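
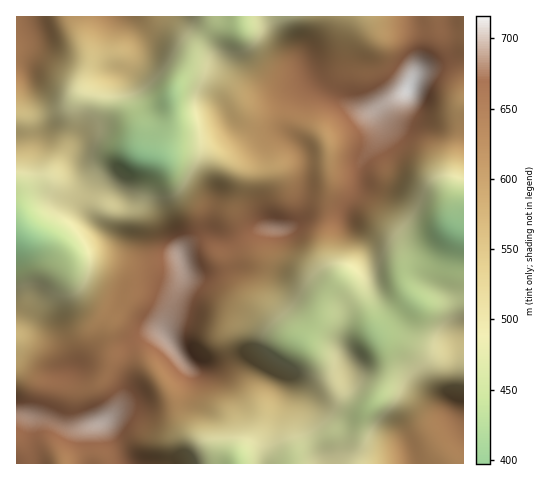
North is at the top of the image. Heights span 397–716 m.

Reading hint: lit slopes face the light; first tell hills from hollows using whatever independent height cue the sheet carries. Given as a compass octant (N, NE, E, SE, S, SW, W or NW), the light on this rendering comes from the SW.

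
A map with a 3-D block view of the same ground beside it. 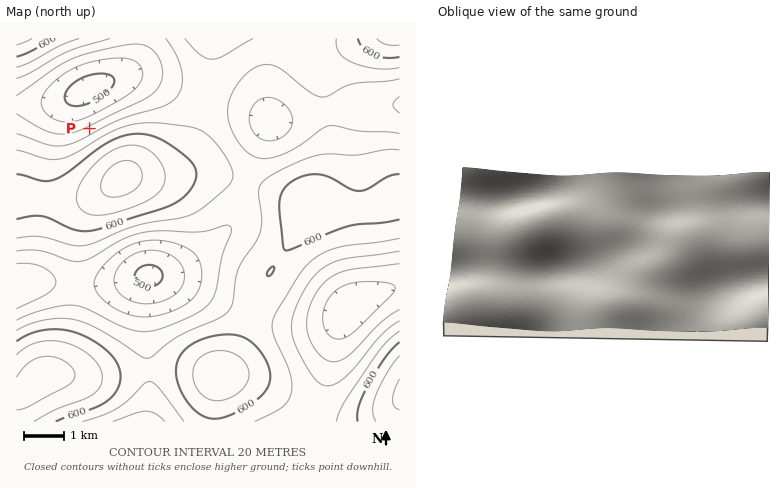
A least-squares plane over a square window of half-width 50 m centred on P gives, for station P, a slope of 6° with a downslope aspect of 333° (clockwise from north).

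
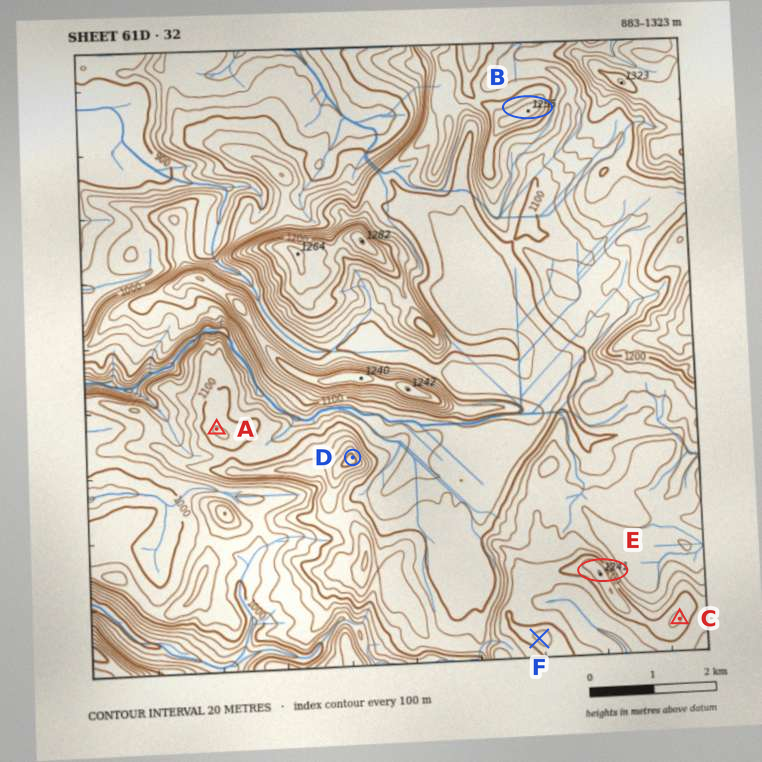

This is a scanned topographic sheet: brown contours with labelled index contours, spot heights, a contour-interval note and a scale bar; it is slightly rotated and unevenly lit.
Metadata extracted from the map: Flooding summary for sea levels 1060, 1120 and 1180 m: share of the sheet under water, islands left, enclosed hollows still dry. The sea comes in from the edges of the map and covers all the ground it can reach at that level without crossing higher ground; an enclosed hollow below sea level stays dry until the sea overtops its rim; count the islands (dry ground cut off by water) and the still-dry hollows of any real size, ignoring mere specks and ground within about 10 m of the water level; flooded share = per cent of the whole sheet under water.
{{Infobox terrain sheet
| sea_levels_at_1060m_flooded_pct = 33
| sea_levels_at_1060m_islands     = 2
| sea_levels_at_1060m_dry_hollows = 0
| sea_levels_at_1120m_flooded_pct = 60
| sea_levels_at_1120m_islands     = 2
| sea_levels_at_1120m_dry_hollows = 0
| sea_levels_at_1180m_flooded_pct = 85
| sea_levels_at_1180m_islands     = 4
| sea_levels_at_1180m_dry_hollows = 0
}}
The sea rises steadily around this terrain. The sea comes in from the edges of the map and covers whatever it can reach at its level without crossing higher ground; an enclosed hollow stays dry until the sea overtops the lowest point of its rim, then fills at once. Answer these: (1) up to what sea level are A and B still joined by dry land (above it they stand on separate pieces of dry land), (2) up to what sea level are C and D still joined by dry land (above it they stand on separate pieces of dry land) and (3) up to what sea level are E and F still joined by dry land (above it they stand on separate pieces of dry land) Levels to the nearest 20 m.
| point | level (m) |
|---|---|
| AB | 1100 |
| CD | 1120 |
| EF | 1180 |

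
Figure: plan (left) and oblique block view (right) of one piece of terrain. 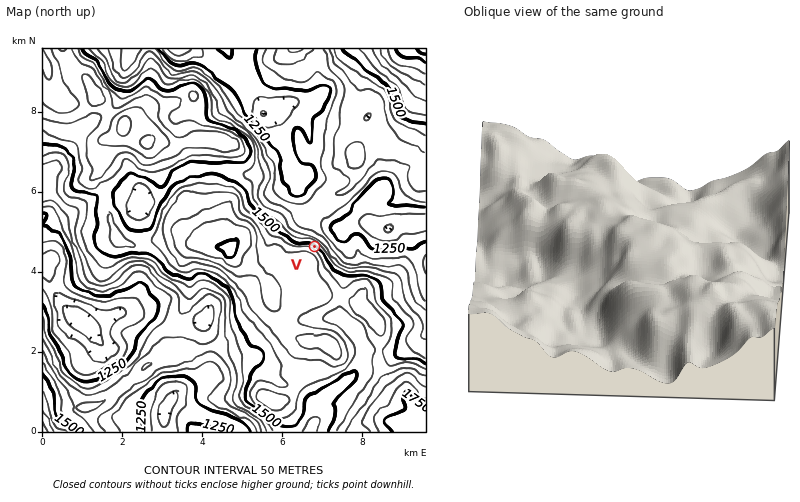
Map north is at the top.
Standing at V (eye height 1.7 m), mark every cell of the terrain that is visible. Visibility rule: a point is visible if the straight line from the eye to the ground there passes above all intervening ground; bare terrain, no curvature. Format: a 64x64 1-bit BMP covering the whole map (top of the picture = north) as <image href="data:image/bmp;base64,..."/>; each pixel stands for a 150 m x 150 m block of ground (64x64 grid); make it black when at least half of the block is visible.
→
<image width="64" height="64" href="data:image/bmp;base64,Qk0+AgAAAAAAAD4AAAAoAAAAQAAAAEAAAAABAAEAAAAAAAACAAATCwAAEwsAAAIAAAAAAAAA////AAAAAAAAAAAAAAAAAAAAAAAAAAAAAAAAAAAAAAAAAAAAAAAAAAAAAAAAAAAAAAAAAAAAAAAAAAAAAAAAAAAAAAAAAAAAAAAAAAAAAAAAAAAAAAAAAAAAAAAAAAAAAAAAAAAAAAAAAAAAAAAAAAAAAAAAAAAAAAAAAAAAAAAAAAAAAAAAAAAAAAAAAAAAAAAAAAAAAAAAAAAAAAAAAAAAAAAAAAAAAAAAAAAAAAAAAAAAAAAAAAAAAAAAAAAAAAAAAAAABAAAAAAAAAAMAAAAAAAAAA4AAAAAAAAAD/AAAAAAAAAP8QAAAAAAAA/7AAAAAAAAH/8AAAAAAAA//wAAAAAABP3/AAAAAAAH+P8AAAAAAA/5/wAAAAAAP///AAAAAB////8AAAABuf///wAAAAH4////AAAAAP4P//8AAAAA/4///wAAAAB/////AAAAAH////8AAAAAf////wAAAAD/////AAAAB/////8AAAAf/////wAAAP////P/AAAH////4f8AAD4w///B/wAAGAAD/8D/AAAQAAH/4P8AACAAAB/w/wAAQAAAHfh/AABAAAGY+H8AAAAAf4B8fwAAAAB//H7/AAAAAP/+f/8AAAAB/////wAAAAH/////AAAAAf////8AAAAD/////wAAAAf/////AAAAD+P///4AAAAP4P//8A=="/>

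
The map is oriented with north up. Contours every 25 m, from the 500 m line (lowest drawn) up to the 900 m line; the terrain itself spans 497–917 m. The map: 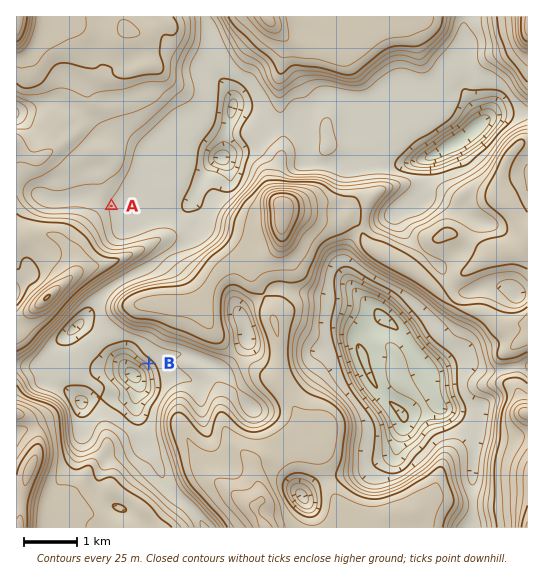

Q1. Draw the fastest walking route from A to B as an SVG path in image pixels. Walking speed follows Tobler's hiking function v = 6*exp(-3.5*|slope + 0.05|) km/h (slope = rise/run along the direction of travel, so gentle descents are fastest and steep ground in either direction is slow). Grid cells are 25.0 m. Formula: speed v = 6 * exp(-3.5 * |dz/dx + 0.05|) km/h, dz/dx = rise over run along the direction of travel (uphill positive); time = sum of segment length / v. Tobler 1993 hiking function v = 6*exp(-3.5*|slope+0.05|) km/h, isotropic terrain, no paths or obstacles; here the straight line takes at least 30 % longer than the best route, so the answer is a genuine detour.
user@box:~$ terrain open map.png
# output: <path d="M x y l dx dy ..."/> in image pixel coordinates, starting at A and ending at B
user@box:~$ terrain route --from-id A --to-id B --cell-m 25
<path d="M111 206l6 11 10 10 3 6 12 12 3 5 0 1-2 3-24 24-12 24 0 9 4 8 24 24 7 14 7 6"/>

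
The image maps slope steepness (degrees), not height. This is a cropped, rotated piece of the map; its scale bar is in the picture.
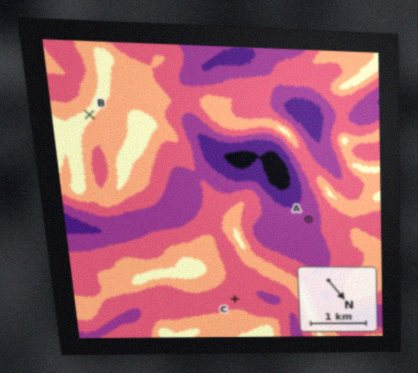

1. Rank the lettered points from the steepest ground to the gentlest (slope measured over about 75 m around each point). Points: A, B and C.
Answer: A C B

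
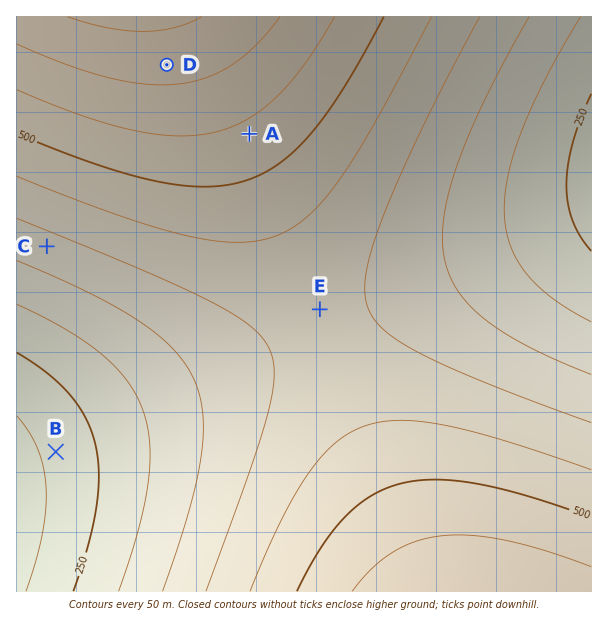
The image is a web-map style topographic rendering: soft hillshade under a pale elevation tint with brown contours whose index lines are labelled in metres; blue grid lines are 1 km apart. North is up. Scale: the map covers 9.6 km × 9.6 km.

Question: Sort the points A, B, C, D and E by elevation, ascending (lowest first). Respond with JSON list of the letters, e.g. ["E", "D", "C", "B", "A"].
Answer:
["B", "C", "E", "A", "D"]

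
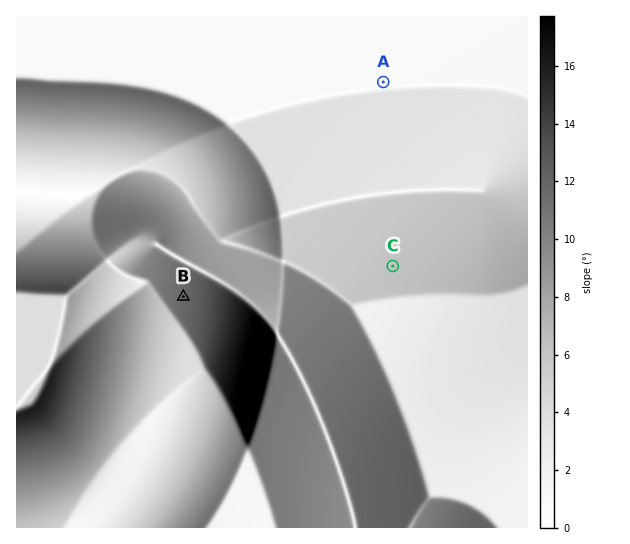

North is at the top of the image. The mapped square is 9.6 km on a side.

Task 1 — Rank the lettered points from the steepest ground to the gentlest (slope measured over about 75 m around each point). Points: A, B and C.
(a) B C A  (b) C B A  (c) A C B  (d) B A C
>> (a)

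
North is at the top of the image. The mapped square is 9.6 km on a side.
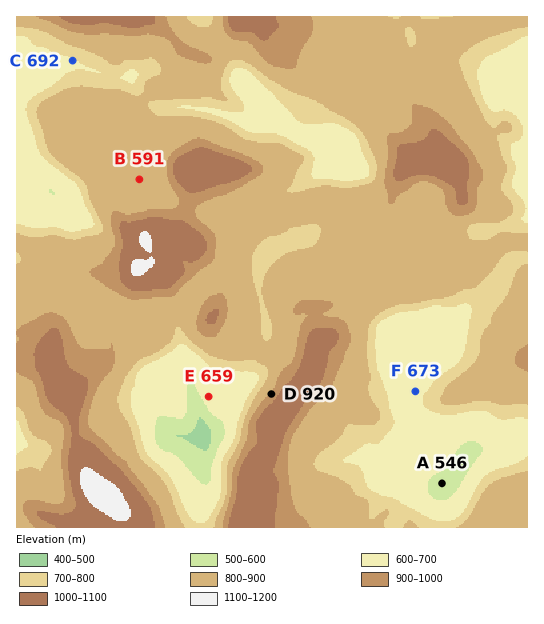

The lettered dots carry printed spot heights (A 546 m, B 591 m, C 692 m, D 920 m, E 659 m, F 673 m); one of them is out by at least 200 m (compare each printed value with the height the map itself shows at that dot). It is B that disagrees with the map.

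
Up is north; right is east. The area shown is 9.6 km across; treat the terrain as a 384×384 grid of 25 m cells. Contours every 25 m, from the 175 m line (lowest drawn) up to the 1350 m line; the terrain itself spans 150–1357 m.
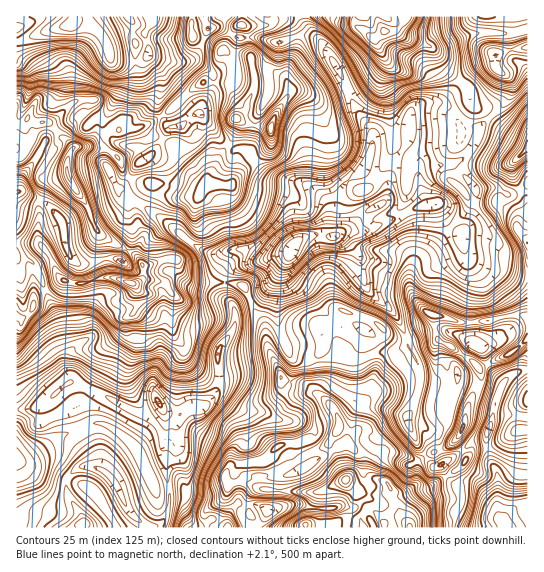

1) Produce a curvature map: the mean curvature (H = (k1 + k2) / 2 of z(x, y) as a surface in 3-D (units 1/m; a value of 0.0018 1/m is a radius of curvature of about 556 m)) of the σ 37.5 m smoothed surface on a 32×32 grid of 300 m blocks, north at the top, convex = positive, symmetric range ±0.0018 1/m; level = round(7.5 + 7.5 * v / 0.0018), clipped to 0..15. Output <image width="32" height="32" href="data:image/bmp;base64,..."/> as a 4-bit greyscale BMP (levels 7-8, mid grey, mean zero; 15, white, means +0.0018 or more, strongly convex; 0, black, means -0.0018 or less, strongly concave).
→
<image width="32" height="32" href="data:image/bmp;base64,Qk12AgAAAAAAAHYAAAAoAAAAIAAAACAAAAABAAQAAAAAAAACAAATCwAAEwsAABAAAAAAAAAAAAAAABEREQAiIiIAMzMzAERERABVVVUAZmZmAHd3dwCIiIgAmZmZAKqqqgC7u7sAzMzMAN3d3QDu7u4A////AIiXKaNyqlTEfduqeNxZdFhmdJxHs1rHYQAxJ2ibeKNVmXfKJ7SHvK/e3Mh+qYWGept0U1m0V9qHdEf5uQU9h2iZiGV7hTZ+eXmEdGqngvOImIiGqndYa2nabFiLJW9S2YN4q5eHaKpnIGbLtghp0JlUd3dGZFI5hYdudXQplPKJllhjighnNYi52Hm8ZZPXOmdSaJkKqUZW+Kt22HOTiQOIiKlpWPkIaqJUVXRkhfn0dWVoi4jJBY5GiHmYOPwDTvRoRLaKe6CMWaiFuzhoq0OcRUqtZZeQunupzaBv+WncWol1S6rVMuRlW5Mn6Fdkd1P+/v55d5z3SJpyhtOGVUZ04CIJuPdYMzO8hHWnhldWj3Sp2lxxMWYxdXnbqpZoN2xEzlaiDJrIYjMkNqiGZm5tE/VZNGpmm3nHlodXaWaqVlrlRorMjGpphopEpAaMdw2fdkrHeq53Qzc6pca9JVdYjnDgZoiWmGebgoeWhov6wk+otjhopTq2iuVZeJlHj4WZVoiXdldspInWOleJZXertDa6tkRfqeJpklg4mHVoW23aeVuyWLDmnESKFGepV5yHmJaFvWeljboV2FdnyXU2WII2dmhXtsqECY/mmYIGibyBShZS5/pbYFbYJdphV0RWc3xqyLVABTGL6siYeLioQ2aLNcc87Mg6zIjWZViJ"/>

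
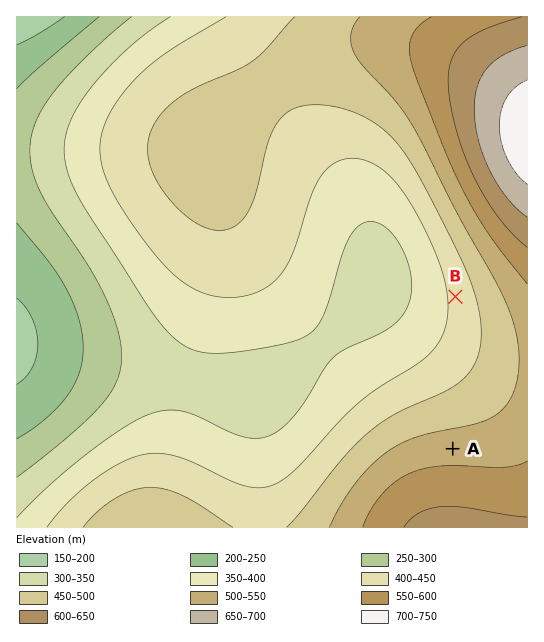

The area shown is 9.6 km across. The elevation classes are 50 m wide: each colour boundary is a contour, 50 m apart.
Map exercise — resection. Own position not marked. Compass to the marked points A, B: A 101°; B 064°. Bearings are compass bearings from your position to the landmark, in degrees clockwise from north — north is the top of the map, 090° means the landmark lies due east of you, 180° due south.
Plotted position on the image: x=232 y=406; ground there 340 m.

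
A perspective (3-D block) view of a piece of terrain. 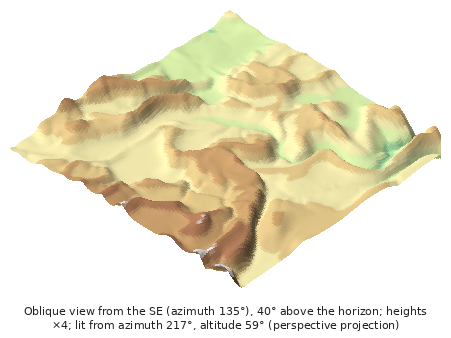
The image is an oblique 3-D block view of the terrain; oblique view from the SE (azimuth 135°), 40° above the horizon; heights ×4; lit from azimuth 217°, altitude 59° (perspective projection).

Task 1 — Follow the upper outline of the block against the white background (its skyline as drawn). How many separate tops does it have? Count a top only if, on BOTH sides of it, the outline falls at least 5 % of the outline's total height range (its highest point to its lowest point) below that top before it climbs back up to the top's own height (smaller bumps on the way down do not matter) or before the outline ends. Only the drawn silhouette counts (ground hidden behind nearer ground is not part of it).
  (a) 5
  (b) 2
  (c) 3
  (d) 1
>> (b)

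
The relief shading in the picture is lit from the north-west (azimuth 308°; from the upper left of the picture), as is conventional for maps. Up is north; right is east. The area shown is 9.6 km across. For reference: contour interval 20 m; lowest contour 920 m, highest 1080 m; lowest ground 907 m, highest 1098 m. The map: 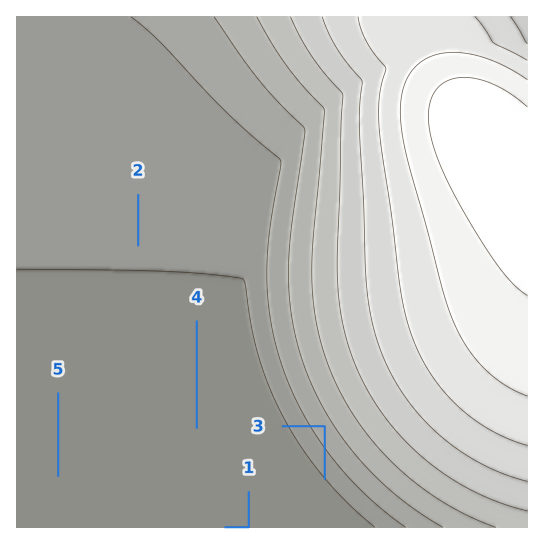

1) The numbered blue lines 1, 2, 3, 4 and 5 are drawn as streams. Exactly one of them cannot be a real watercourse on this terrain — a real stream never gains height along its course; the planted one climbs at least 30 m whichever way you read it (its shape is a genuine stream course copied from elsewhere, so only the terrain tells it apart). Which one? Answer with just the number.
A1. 3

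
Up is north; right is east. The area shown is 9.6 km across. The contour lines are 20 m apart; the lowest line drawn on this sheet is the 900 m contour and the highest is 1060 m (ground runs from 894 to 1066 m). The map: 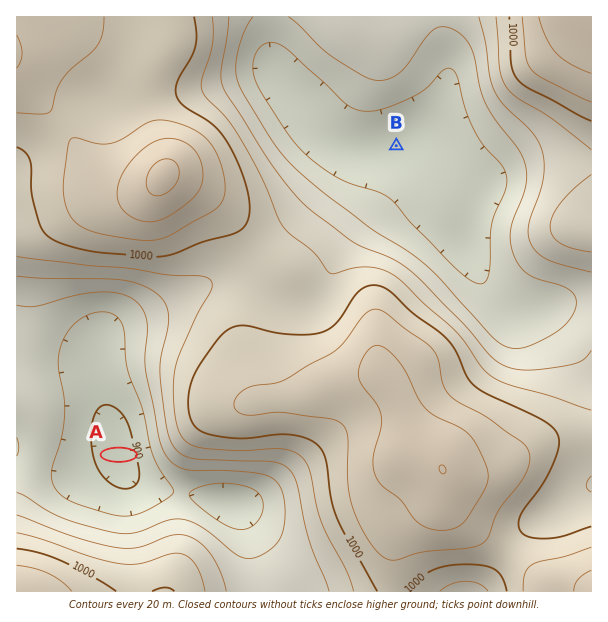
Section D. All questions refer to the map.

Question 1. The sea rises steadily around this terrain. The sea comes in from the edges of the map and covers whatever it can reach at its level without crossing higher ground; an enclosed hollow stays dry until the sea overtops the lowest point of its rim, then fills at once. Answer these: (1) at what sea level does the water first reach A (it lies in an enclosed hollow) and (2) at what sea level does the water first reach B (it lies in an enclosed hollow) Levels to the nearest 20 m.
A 920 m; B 940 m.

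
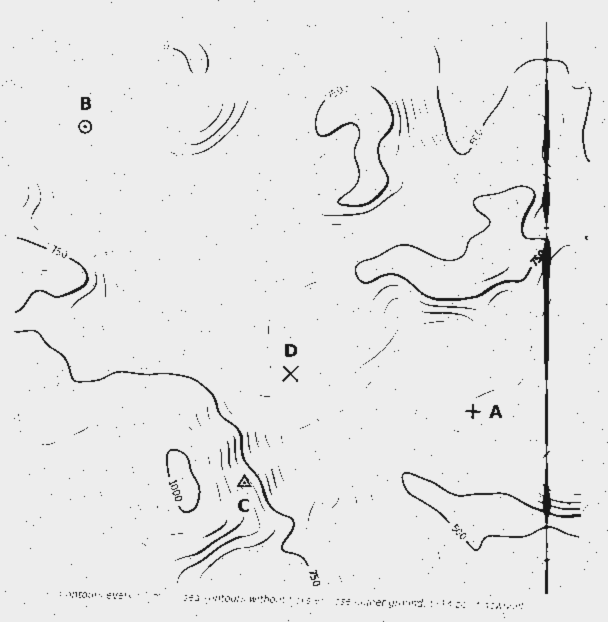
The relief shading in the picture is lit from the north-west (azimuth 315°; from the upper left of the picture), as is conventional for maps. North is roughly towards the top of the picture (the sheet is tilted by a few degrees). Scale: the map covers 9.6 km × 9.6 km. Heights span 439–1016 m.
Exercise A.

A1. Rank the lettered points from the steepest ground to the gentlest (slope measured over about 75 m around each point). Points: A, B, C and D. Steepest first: C A D B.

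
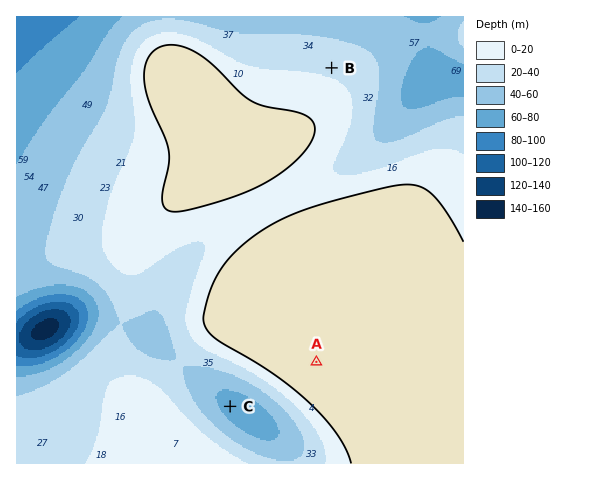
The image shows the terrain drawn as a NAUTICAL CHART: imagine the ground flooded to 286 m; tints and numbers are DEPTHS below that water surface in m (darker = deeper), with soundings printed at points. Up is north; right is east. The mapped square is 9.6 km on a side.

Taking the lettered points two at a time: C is below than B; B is below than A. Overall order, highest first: A B C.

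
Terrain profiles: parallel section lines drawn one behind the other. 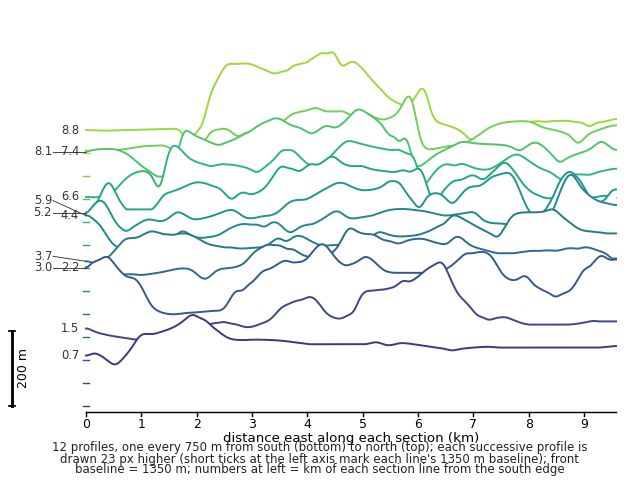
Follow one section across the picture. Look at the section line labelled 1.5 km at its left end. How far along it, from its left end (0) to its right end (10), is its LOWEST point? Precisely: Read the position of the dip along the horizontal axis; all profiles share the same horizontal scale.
1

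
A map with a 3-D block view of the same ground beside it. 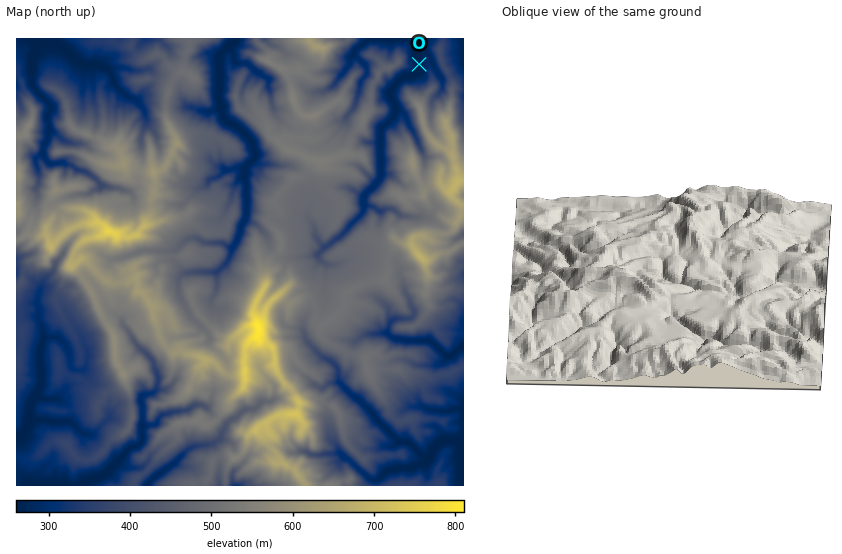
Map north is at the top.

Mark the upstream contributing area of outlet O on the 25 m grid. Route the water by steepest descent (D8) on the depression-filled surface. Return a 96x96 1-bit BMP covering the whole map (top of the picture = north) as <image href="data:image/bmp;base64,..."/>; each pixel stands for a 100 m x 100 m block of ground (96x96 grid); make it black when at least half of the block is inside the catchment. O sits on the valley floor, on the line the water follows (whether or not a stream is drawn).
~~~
<image width="96" height="96" href="data:image/bmp;base64,Qk2+BAAAAAAAAD4AAAAoAAAAYAAAAGAAAAABAAEAAAAAAIAEAAATCwAAEwsAAAIAAAAAAAAA////AAAAAAAAAAAAAAAAAAAAAAAAAAAAAAAAAAAAAAAAAAAAAAAAAAAAAAAAAAAAAAAAAAAAAAAAAAAAAAAAAAAAAAAAAAAAAAAAAAAAAAAAAAAAAAAAAAAAAAAAAAAAAAAAAAAAAAAAAAAAAAAAAAAAAAAAAAAAAAAAAAAAAAAAAAAAAAAAAAAAAAAAAAAAAAAAAAAAAAAAAAAAAAAAAAAAAAAAAAAAAAAAAAAAAAAAAAAAAAAAAAAAAAAAAAAAAAAAAAAAAAAAAAAAAAAAAAAAAAAAAAAAAAAAAAAAAAAAAAAAAAAAAAAAAAAAAAAAAAAAAAAAAAAAAAAAAAAAAAAAAAAAAAAAAAAAAAAAAAAAAAAAAAAAAAAAAAAAAAAAAAAAAAAAAAAAAAAAAAAAAAAAAAAAAAAAAAAAAAAAAAAAAAAAAAAAAAAAAAAAAAAAAAAAAAAAAAAAAAAAAAAAAAAAAAAAAAAAAAAAAAAAAAAAAAAAAAAAAAAAAAAAAAAAAAAAAAAAAAAAAAAAAAAAAAAAAAAAAAAAAAAAAAAAAAAAAAAAAAAAAEAAAAAAAAAAAAAAAPAAAAAAAAAAAAAYAPgAAAAAAAAAAAAYAPgAAAAAAAAAAAAcAPwAAAAAAAAAAAAeIfwAAAAAAAAAAAAPf/4AAAAAAAAAAAAH//4AAAAAAAAAAAAH//+AAAAAAAAAAAAD///wAAAAAAAAAAAD///+AAAAAAAAAAAD///+AAAAAAAAAAAD////AAAAAAAAAAAD////AAAAAAAAAAAB////AAAAAAAAAAAA////AAAAAAAAAAAA////gAAAAAAAAAAAf///gAAAAAAAAAAAf///+AAAAAAAAAAA/////4AAAAAAAAAA//////gAAAAAAAAB//////wAAAAAAAAD//////wAAAAAAAAD//////4AAAAAAAAB//////4AAAAAAAAA//////8AAAAAAAAA//////4AAAAAAAAA//////wAAAAAAAAA//////gAAAAAAAAAf/////wAAAAAAAAAP/////wAAAAAAAAAH/////4AAAAAAAAAA/////4AAAAAAAAAA/////4AAAAAAAAAAf////wAAAAAAAAAAP////wAAAAAAAAAAAf///wAAAAAAAAAAAH///gAAAAAAAAAAAH///AAAAAAAAAAAAD//8AAAAAAAAAAAAD//4AAAAAAAAAAAAD//wAAAAAAAAAAAAB//wAAAAAAAAAAAAA//gAAAAAAAAAAAAA//gAAAAAAAAAAAAAf/gAAAAAAAAAAAAAP/gAAAAAAAAAAAAAP/gAAAAAAAAAAAAAP/gAAAAAAAAAAAAAP/wAAAAAAAAAAAAAP/wAAAAAAAAAAAAAP/4AAAAAAAAAAAAAH/4AAAAAAAAAAAAAH/4AAAAAAAAAAAAAD/4AAAAAAAAAAAAAB/4AAAAAAAAAAAAAAJwAAAAAAAAAAAAAAAAAAAAAAAAAAAAAAAAAAAAAAAAAAAAAAAAAAAAAAAAAAAAAAAAAAAAAAAAAAAAAAAAA="/>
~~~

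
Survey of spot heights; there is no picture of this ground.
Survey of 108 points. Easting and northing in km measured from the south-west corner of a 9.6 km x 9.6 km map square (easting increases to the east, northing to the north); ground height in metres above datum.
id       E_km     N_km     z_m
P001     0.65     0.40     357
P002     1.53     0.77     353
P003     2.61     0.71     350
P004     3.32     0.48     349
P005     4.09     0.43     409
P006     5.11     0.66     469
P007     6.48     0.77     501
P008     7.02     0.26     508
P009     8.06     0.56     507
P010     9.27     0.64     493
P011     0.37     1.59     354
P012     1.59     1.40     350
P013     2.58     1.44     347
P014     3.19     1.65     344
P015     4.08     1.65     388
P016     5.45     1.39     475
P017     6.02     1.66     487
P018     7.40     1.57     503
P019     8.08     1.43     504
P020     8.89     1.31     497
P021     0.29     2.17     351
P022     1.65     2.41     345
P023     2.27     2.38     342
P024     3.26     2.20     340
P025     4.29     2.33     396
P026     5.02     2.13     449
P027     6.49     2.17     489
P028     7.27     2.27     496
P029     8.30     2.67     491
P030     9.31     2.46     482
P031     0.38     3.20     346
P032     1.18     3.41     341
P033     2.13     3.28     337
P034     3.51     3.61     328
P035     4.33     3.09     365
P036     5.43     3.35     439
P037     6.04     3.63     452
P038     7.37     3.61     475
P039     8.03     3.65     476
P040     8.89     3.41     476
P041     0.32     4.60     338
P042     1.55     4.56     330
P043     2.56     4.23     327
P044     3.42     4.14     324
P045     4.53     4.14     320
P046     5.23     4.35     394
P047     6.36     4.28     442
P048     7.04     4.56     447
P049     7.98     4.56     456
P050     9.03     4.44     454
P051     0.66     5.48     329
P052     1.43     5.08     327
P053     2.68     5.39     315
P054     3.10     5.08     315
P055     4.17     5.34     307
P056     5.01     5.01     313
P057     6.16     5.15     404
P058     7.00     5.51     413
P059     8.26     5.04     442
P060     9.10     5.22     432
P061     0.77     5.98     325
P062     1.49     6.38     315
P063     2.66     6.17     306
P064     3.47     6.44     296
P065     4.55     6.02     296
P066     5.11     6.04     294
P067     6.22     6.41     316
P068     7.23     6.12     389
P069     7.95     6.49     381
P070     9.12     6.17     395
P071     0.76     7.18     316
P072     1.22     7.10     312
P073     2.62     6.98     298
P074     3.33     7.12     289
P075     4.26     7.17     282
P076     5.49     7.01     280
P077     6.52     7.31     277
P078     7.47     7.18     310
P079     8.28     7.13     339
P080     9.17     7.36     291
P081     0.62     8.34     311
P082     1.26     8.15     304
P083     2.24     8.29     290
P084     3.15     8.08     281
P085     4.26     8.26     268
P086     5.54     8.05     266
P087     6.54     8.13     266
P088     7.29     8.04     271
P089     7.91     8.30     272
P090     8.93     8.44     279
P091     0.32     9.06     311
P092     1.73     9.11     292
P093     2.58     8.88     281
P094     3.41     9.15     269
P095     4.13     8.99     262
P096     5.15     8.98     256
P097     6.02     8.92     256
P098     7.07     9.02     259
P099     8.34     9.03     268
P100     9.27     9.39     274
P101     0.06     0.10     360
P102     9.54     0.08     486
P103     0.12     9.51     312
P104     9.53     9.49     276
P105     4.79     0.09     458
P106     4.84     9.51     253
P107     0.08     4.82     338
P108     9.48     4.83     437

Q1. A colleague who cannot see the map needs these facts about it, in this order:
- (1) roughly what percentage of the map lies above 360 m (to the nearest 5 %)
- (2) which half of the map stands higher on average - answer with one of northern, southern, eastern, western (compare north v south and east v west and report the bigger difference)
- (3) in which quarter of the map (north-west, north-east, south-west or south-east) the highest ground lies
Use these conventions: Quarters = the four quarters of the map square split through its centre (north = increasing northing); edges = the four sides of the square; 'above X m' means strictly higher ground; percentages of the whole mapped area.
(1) Roughly 35 % of the ground is higher than 360 m.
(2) Taken as a whole, the southern half is higher than the northern.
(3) The highest ground is in the south-east quarter.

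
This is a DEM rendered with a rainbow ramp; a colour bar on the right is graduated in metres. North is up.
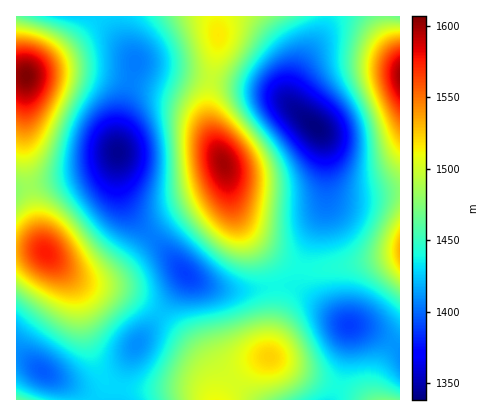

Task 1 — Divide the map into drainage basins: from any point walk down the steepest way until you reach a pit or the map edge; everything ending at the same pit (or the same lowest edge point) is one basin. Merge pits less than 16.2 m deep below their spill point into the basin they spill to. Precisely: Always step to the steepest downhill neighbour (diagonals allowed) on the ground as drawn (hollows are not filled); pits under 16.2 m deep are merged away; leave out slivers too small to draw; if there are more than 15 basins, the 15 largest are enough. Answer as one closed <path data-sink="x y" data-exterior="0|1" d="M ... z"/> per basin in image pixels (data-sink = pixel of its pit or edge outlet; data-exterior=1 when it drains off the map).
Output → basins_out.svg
<path data-sink="118 152" data-exterior="0" d="M216 16l-200 0 0 60 10 0-2 82 17 84 3 8 15 16 14 18 5 12 6 32 10 32 11 20 13 8 12 2 60-1 12 3 8 8 6 0 0-20-5-14-14-18-31-30-24-17-14-7-46-11-14-9 8 4 14 3 20-5 10-6 48-48 40-23 14-11 4-12-1-10-10-22-7-28 1-28 9-44z"/><path data-sink="316 128" data-exterior="0" d="M400 16l-183 0 1 28-9 44-1 28 3 16 14 34 7 38 7 16 7 10 26 23 22 13 10 3 18 0 78-15z"/><path data-sink="186 274" data-exterior="0" d="M226 175l-4 13-8 7-46 27-52 51-16 7-10 1-18-5 20 10 36 8 14 7 24 17 31 30 14 18 5 14 0 20 7-2 8-14 11-11 27-17 6-46 0-26-3-10-8-16-21-28-8-16z"/><path data-sink="350 326" data-exterior="0" d="M242 224l1 6 24 34 8 20 0 26-6 46 31 17 48 18 14 9 38 0 0-144-78 13-18 0-10-3-22-13-14-10z"/><path data-sink="42 372" data-exterior="0" d="M40 250l-24 0 0 150 194 0-8-8-12-3-60 1-22-6-7-10-9-20-8-26-6-32-5-12-25-30z"/>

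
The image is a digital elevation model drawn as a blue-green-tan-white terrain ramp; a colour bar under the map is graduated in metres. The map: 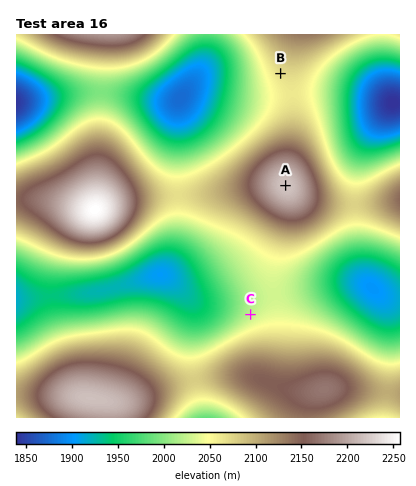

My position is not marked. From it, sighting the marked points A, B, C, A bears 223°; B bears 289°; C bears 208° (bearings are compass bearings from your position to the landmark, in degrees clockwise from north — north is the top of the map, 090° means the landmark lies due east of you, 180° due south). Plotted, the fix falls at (363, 102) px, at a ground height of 1888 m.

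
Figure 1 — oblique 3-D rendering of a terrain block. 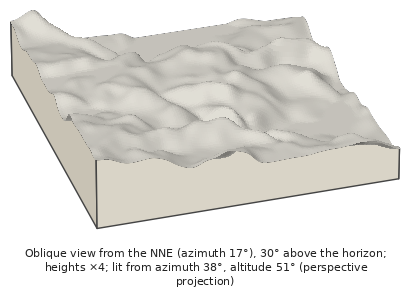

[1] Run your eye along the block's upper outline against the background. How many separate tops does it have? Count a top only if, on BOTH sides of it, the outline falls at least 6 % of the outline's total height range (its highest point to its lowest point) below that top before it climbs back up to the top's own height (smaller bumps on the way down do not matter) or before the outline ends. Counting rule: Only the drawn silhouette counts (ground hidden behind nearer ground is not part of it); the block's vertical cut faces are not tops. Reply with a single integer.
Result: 2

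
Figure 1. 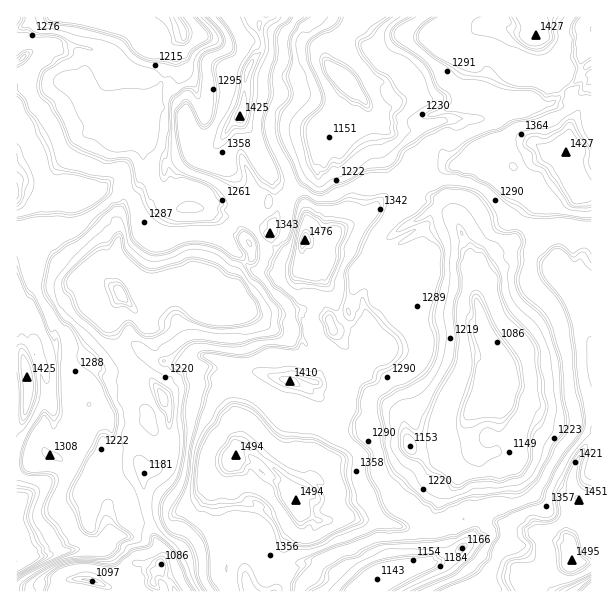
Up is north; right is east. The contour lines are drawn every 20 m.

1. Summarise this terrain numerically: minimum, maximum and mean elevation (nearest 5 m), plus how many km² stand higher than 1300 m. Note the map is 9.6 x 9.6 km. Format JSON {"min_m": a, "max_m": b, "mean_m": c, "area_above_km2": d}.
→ {"min_m": 1080, "max_m": 1495, "mean_m": 1280, "area_above_km2": 34.3}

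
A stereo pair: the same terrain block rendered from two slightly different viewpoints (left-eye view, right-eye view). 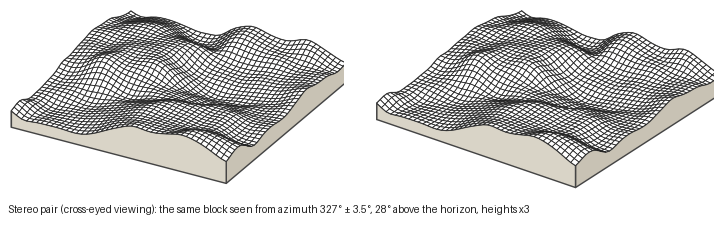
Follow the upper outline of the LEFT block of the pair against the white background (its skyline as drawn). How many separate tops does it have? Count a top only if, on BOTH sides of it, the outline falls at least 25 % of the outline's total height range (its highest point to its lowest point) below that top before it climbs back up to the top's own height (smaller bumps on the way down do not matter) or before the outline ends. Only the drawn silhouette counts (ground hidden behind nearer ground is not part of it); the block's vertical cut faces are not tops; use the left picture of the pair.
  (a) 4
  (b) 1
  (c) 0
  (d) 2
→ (b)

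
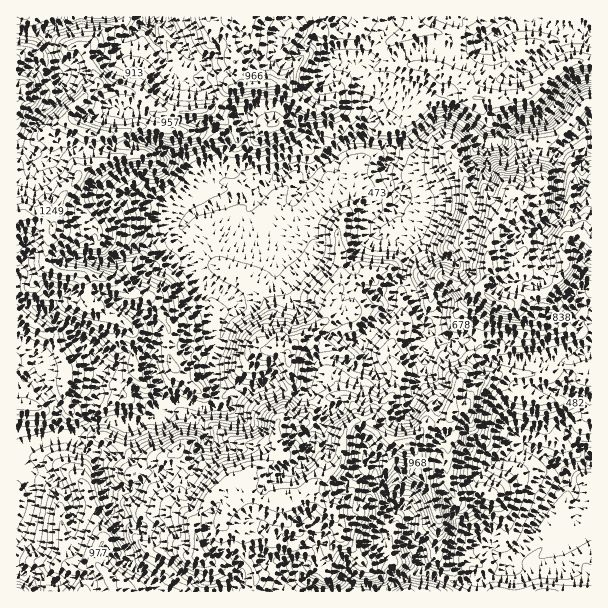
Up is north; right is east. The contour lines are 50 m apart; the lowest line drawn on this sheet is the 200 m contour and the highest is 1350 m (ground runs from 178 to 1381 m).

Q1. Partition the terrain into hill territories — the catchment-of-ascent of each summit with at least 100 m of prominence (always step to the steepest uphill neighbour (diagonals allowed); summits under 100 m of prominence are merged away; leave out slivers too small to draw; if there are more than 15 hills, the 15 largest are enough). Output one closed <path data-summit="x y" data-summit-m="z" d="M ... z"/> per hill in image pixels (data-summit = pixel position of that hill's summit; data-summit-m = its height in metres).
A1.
<path data-summit="200 555" data-summit-m="1381" d="M431 331l-7 5-2 5 4 27 14 18-2 27 6 18-2 37-2-2-27-2-11 4-5 6-3 12 0 12 2 6-20-18-2-21-8-9-2-15-3-6 3-18 0-22-3-18 5-9-31-10-11 0-10 5-4 12 0 11-7 8-6 0-25-9-14 0-21 9-12 12-12-2-4 4-8 0-12-5-15-1-10 6-5 6-18 8-19 2-8-3-19 0-21 15-17 0-40 12-1 88 4-2 11-25 0-20-5-10 1-10 3 3 26 9 10 10 6 13 30-10 3-4 3 14 4 6 9 27 9 15 0 12 17 13 12 15 227 0 10-10 24-11 23 6 12 6 15 0 9-3 1 12 111 0 1-238-8 0-14 7-60 0-9-1-5-16-10-7-15 0-27 5-7-4z"/><path data-summit="17 216" data-summit-m="1280" d="M341 16l-54 0-11 17-2 14 5 7 11 2 12-10 9-4 6 0 23 20-17 18-16 10-9 11-7 13-9-6-15-4-19 5-6 3-5 6-19-20-39-19-5-5-20-38-4-10-1-10-133 1 1 13 31 3 2 17 10 24 0 13-4 8-25 28-9 18-6 3 1 304 40-12 17 0 21-15 19 0 8 3 19-2 18-8 5-6 10-6 15 1 12 5 8 0 7-4-4-41 6-13 6-26 14-16-7-12-33-18-5-8-3-13-10-17 0-7 4-11 13-11 57-21-2-8 2-7 25 0 15-9 6 0 9 4 30-22 27-11 0-6 7-9 0-12-13-18 0-15-4-11-5-4-6 0-3-3-4-27z"/><path data-summit="488 266" data-summit-m="1184" d="M450 116l-15 2-24 21-16 3-5 4 1 12-5 7 0 12 10 18 0 5-8 15-12 10-2 5 4 6 6 4 9 0 9 8 4 15-2 15 8 13 6 21 10 11 4 10 5 5 13 4 8-4 28-1 10 7 5 16 69 1 14-7 7 0-1-48-9-12-18 0-17-15 1-15-6-15 0-15 15-19 2-6 2-17-1-43-37-1-22-8-12 4-8-4-9-10z"/><path data-summit="288 360" data-summit-m="1015" d="M293 199l-23 18-12-1-7-10-3 4 0 5 10 19-2 27-6 15-18 21 6 11-14 16-6 26-6 13 4 41 9 2 12-12 21-9 14 0 25 9 6 0 7-8 0-11 4-12 10-5 17 2 18 7 9-1 0-6-6-13 0-6 28-30 2-6-2-10-12 0-12-6-8-8-6-15 0-6 6-11 16-16-54 7-19-19-7-14z"/><path data-summit="267 83" data-summit-m="980" d="M285 16l-135 0 0 10 24 48 5 5 39 19 19 20 5-6 6-3 19-5 15 4 9 6 7-13 9-11 16-10 17-18-23-20-6 0-9 4-12 10-11-2-5-7 2-14z"/><path data-summit="407 444" data-summit-m="1252" d="M404 276l-12 9 0 20-2 6-28 30 6 24-6 6-1 6 3 18 0 22-3 18 3 6 2 15 8 9 2 21 19 16-1-16 4-15 12-7 30 2 1 3 3-22 0-16-6-18 2-27-13-15-3-12-2-18 8-14-2-4-10-11-6-21z"/><path data-summit="110 578" data-summit-m="1071" d="M27 469l-1 10 5 10 0 20-11 25-4 3 0 32 2 2 6 3 11 0 19 8 4 3 1 7 99-1-11-14-17-13 0-12-9-15-9-27-4-6-3-14-3 4-30 10-6-13-10-10-26-9z"/><path data-summit="581 234" data-summit-m="1130" d="M591 118l-32 31 1 43-2 17-2 6-15 19 0 15 6 15-1 15 17 15 18 0 1-4 10-3z"/><path data-summit="17 98" data-summit-m="1212" d="M23 30l-7 0 1 114 5-3 9-18 23-24 6-12 0-13-10-24-2-17z"/><path data-summit="407 591" data-summit-m="780" d="M425 571l-21 6-18 14 94 0-1-11-9 3-15 0z"/><path data-summit="17 591" data-summit-m="885" d="M17 570l-1 21 20 1-2-8-11-12z"/>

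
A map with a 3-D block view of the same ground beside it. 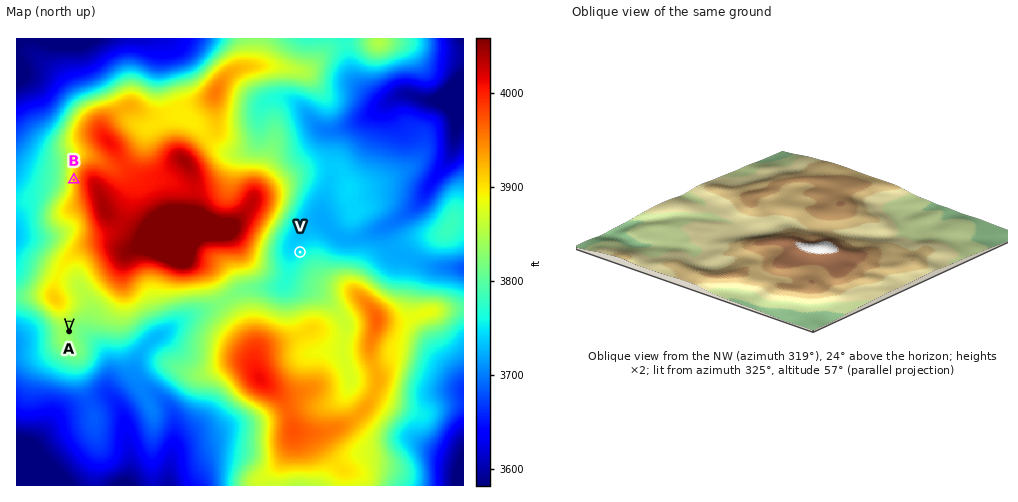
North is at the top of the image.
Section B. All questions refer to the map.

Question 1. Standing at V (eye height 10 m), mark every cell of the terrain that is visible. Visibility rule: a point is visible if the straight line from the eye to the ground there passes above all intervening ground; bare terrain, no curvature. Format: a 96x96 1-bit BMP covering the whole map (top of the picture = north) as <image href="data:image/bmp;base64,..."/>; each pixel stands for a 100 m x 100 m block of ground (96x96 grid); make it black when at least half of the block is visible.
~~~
<image width="96" height="96" href="data:image/bmp;base64,Qk2+BAAAAAAAAD4AAAAoAAAAYAAAAGAAAAABAAEAAAAAAIAEAAATCwAAEwsAAAIAAAAAAAAA////AAAAAAAAAAAAAAAAAAAAAAAAAAAAAAAAAAAAAAAAAAAAAAAAAAAAAAAAAAAAAAAAAAAAAAAAAAAAAAAAAAAAAAAAAAAAAAAAAAAAAAAAAAAAAAAAAAAAAAAAAAAAAAAAAAAAAAAAAAAAAAAAAAAAAAAAAAAAAAAAAAAAAAAAAAAAAAAAAAAAAAAAAAAAAAAAAAAAAAAAAAAAAAAAAAAAAAAAAAAAAAAAAAAAAAAAAAAAAAAAAAAAAAAAAAAAAAAAAAAAAAAAAAAAAAAAAAAAAAAAAAAAAAAAAAAAAAAAAAAAAAAAAAAAAAAAAAAAAAAAAAAAAAAAAAAAAAAAAAAAAAAAAAAAAAAAAAAAAAAAAAAAAAAAAAAAAAAAAAAAAAAAAAAAAAAAAAAAAAAAAAAAAAAAAAAAAAAAAAAAAAAAAAAAAAAAAAAAAAAAAAAAAAAAAAAAAAAAAAAAAAAAAAAAAAAAAAAAAAAAAABgAAAAAAAAAAACAABgAAAAAAAAAAAfgABwAAAAAAAAAAB/4ABwAAAAAAAAAAD/8AAwAAAAAAAAAAD//AAQAAAAAAAAAAH//8AAAAAAAAAAAAH///AAAAAAAAAAAAH///gAAAAAAAAAAAH///gAAAAAAAAAAAH///gAAAAAAAAAAAD///8AAAAAAAAAAAA//n+AAAAAAAAAAAAP/H+AAAAAAAAAAAAD/v+AAAAAAAAAAAAD//+AAAAAAAAAAAAH//+AAAAAAAAAAAAf//+AAAAAAAAAAAA///+AAAAAAAAAAAB///+AH8AAAAAAAAB//8Pg//AAAAAAAAB//8H///gAAAAAAAD//8P///AAAAAAAAD///////AAAAAAAAH///////AAAAAAAAH///////gAAAAAAAD///////gAAAAAAAA///////gAAAAAAAAf//////wAAAAAAAAf////D/wAAAAAAAAP///8A/wAAAAAAAAH///wAPwAAAAAAAAD///gAHwAAAAAAAAA///4ADwAAAAAAAAAP//8ADwAAAAAAAAAH/+OAB4AAAAAAAAAB/8AAA4AAAAAAAAAA/4AAAYAAAAAAAAAAP4AAAEAAAAAAAAAADwAAAAAAAAAAAAAADgAAAAAAAAAAAAAAAAAAAAAAAAAAAAAAAAAAAAAAAAAAAAAAAAAAAAAAAAAAAAAAAAAAAAAAAAAAAAAAAAAAAAAAAAAAAAAAAAAAAAAAAAAAAAAAAAAAAAAAAAAAAAAAAAAAAAAAAAAAAAAAAAAAAAAAAAAAAAAABgAAAAAAAAAAAAAADwAAAAAAAAAAAAAAH4AAAAAAAAAAAAAAH4AAAAAAAAAAAAAAPEAAAAAAAAAAAAAAeAAAAAAAAAAAAAAA+CAAAAAAAAAAAAAB+DgAAAAAAAAAAAAD+D+AAAAAAAAAAAAH/H/wAAAAAAAAAAAADv//wAAAAAAAAAAAD///4AAAAAAAAAAAB///wAAAAAAAAAAAA///wAAAAAAAAAAAAf//gAAAAAAAAAAAAP/+AAAAAAAAAAAAABwAAA="/>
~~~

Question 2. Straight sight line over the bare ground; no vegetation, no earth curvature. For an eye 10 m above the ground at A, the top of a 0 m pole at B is out of sight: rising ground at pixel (70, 310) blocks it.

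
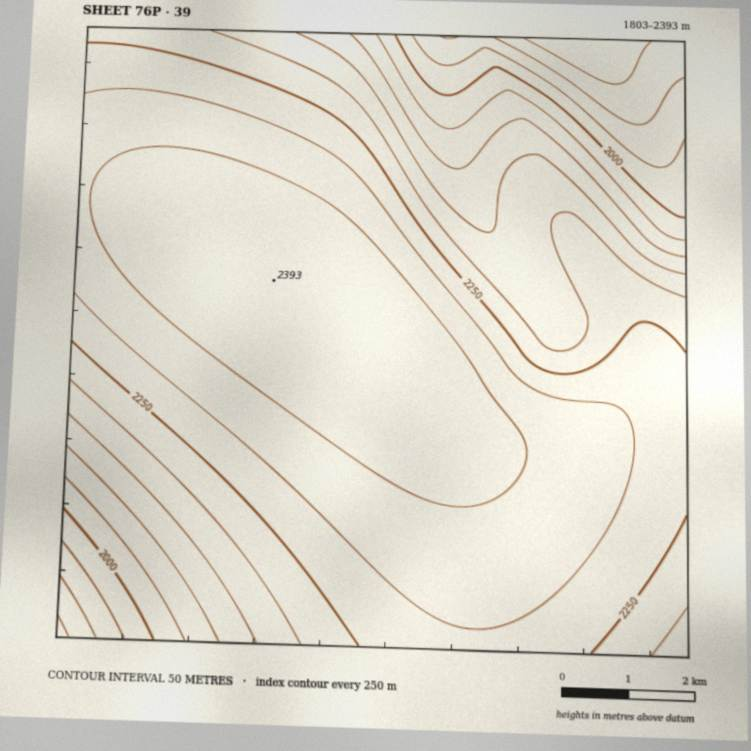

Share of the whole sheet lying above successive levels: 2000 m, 92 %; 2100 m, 84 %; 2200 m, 70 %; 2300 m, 42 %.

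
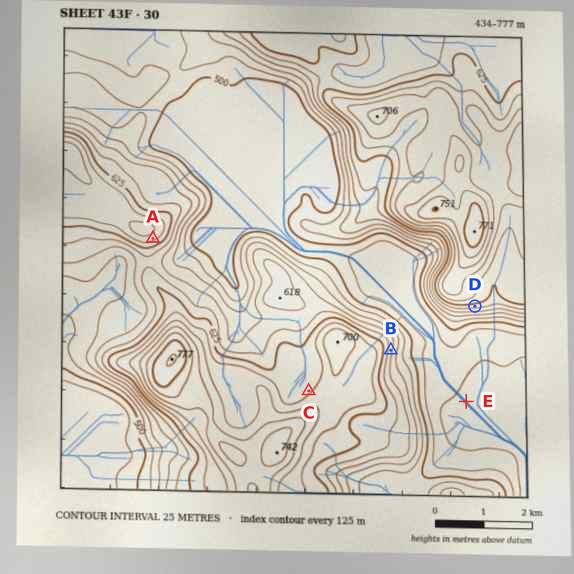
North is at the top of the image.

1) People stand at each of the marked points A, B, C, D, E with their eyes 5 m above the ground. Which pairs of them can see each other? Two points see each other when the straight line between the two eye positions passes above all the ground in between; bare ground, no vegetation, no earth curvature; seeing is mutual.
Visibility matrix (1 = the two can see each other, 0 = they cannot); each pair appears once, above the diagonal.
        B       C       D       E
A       0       1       0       0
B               0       1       1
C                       0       0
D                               1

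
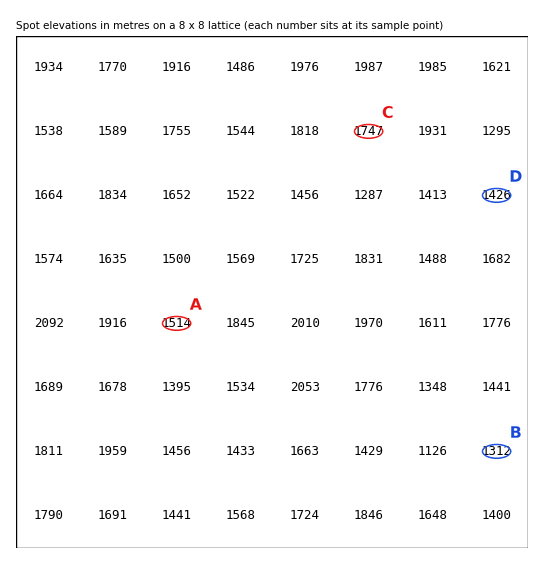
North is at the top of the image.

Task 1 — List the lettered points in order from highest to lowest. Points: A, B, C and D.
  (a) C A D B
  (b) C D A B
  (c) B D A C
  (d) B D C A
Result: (a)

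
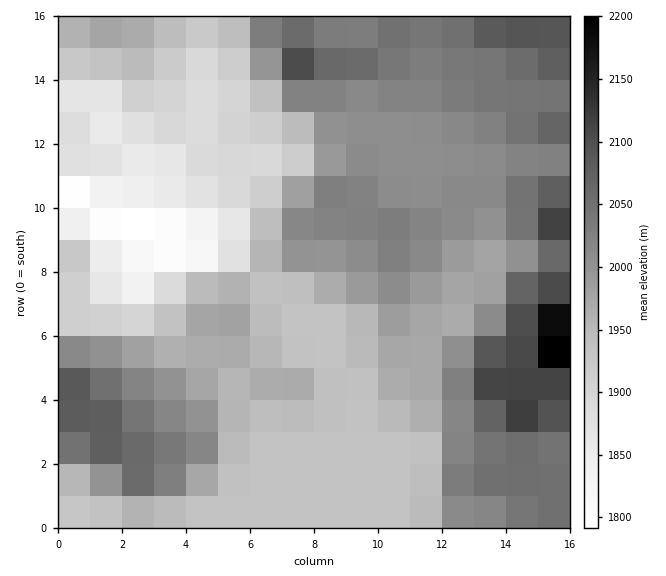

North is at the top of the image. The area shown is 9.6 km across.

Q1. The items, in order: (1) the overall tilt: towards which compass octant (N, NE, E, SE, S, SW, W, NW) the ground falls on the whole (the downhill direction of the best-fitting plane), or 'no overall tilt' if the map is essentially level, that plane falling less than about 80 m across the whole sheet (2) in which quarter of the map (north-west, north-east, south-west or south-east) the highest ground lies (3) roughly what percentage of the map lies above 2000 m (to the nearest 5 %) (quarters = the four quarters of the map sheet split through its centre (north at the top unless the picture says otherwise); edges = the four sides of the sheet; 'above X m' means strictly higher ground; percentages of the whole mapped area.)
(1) Overall the map slopes down towards the west.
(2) The highest point lies in the south-east quarter of the map.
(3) Ground above 2000 m makes up about 45 % of the sheet.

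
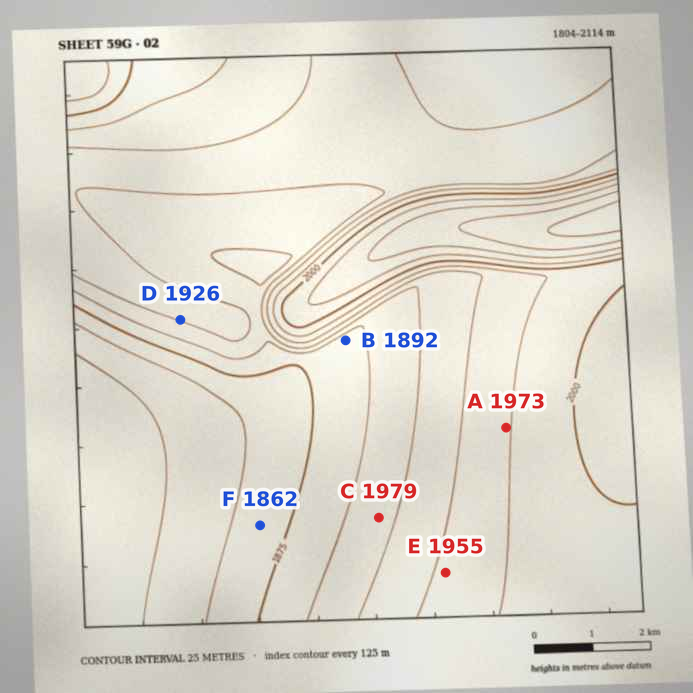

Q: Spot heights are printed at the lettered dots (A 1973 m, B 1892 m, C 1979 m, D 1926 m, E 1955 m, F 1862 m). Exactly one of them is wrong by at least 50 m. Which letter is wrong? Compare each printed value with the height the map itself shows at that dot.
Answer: C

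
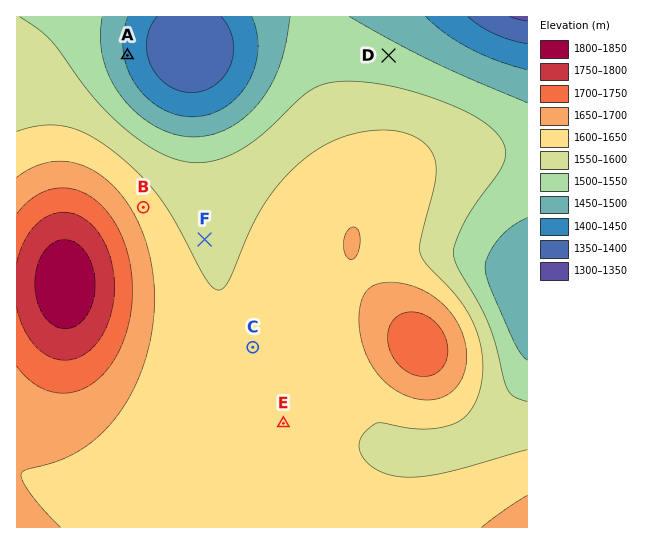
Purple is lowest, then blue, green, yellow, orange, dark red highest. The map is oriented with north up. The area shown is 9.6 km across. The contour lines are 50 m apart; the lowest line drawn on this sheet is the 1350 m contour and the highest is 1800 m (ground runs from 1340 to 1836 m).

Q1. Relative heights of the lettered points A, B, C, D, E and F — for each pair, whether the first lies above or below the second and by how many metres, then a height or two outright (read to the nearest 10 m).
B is above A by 190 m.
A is below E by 160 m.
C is above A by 160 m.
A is below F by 150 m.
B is above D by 110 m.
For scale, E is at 1600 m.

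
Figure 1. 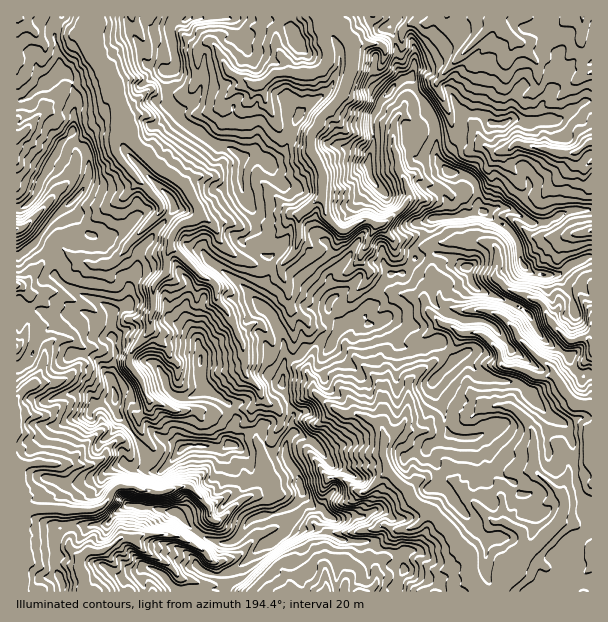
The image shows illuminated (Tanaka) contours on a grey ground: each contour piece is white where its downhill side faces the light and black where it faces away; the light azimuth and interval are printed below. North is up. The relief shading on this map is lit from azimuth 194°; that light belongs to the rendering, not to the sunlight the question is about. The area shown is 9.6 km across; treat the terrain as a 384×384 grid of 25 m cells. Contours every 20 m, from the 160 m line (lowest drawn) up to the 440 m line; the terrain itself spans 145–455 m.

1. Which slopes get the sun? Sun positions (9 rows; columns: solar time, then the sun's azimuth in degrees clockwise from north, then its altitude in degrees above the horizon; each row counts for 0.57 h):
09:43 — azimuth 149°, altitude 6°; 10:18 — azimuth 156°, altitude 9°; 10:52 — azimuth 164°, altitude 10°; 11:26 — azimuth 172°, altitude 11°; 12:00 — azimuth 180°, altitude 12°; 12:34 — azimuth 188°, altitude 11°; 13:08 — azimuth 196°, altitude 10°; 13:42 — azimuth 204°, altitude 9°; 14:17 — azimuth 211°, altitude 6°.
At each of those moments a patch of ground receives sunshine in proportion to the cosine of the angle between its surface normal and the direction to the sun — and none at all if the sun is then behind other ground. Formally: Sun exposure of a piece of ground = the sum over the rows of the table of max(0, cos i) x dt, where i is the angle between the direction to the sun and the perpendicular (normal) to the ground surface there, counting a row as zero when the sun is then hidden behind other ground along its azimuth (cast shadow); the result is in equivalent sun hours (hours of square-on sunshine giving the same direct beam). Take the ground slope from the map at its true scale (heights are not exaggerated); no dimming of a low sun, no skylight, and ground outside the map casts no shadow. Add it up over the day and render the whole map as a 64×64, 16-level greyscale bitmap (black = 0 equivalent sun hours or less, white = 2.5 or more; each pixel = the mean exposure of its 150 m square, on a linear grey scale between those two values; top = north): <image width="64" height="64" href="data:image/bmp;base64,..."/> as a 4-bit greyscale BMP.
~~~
<image width="64" height="64" href="data:image/bmp;base64,Qk12CAAAAAAAAHYAAAAoAAAAQAAAAEAAAAABAAQAAAAAAAAIAAATCwAAEwsAABAAAAAAAAAAAAAAABEREQAiIiIAMzMzAERERABVVVUAZmZmAHd3dwCIiIgAmZmZAKqqqgC7u7sAzMzMAN3d3QDu7u4A////AFWXZmV4iJl6lCM1Zr2HiGl5d2jINWeqllM1dUI1VWZmVWZjNXqmmZtgJruZjNh3h3d2hmdUW5ZVVFdlVCNEVURUJDJGmTNFhAKJYQN57YaHZnaHZndVVGVFVmZUQzRVZVVlV1QhExIAFTMAMRWv+Wh3l2eHdENJZERVZmVDVlVVVmVSdyAAEAA1MAXetGr/yImKqYd1NWRERGZohlMjVVVVVWeMrYEAAiECzGWZNH7/u8y4djAAACNGh2iIZzI1VlVVWYjKyGNUI69AACmEI5ztpzAAAAABIliGIiNXcyJFVVQjQ1Wt3+7/4wAANZl1WFn/7bc2YxAliXUyOJiXM1VTEAAAAD///stEIDEQJWiHu2IkW9ciM0eXQniHdnhUZWZlRGYwAodCAAEBNyAAAViVEAAAIjE2eIQ2hndlRGVVVVeJmagBAAAAABikdBERF2ElEAABM3y5U3hVVmZkRlNWiZh4i2AAAAAAe3p3dUWHIQMxMAEmZXU2dnd1MyN2UlZ2QjRp3Lvv+GdWiId2ZlMzAGp1Emp0RGZmV1MyOYZFUgAAEAKNqXSv/8aIZ2VogiOMcRNEmaqHd3Z2VVSIdlN4RFZWYhMkUyrcy4h4ZngxJ4MzM0Z4mXZ4d3ZnZmZWVHeqqZaIQyYzNKzMq8dGRDNZM1ZlVENWeIiId2VFVVdVRnmZmUiBVSdzEjEUM1UiV4MSNWZTEkRoiIiHd3ZVZlU0eKqronyiVRIAAAADZkFGEAERNFUzITVUNXh3ZmeGRVZUWc3rvVEgEAAAADElYiAAAAESZ4R4ZUICNWQ4iIVYUyMzR4qWIwAAAAIzIhACRoQQAUiHhmd1VUEAAXqVECRoq3QzaoZmAAR3d3dVEBUgESWIqYiHeJZmZCEmqlIRE1UieGQTVXMXy4q7cRIhiEECiXmZiIiIh2ZImZiWISSakQAAEhNTQkiBA1QQAAWJVDemiZiHd3eHd4qqulIzOMq5VUESJkIBZ1IlUhEAWURmaHmqhZh3M1eHiIZCAAJpipyHmmREAQSnIjVVQyFDMzV6iqhImJpyFXiFEAAEVaoyOIRot3EUJnIBVVVUMjMza5eqhImKmrpTWIZhWLQ6mUAUdkREIUZAAAJUNERDVTMllYl4mIeJmZc0Z1OJFO+TY1N3MRZ4dWEAFFUyRCRENDI1RnuZmGVEdjARGnAs5xADhViYdVREdAAjQhISNmJkIxIll6qYd3QREAGLMq1QBnh1RWZmU0IjEodBARFINHIiNWRXeJl2VSBczaIXqBGL6Wd2ZmdEVndCQzABElWqUiJ2ZDRUJVQyW5MiAY7EJXmHREREQlc0h3MyIRAFd3URNmVVMiRBNFakVlR8+zA5VTYhNENnUQEjQzESNCdWQBMyNDZiEjQjRleb7/tAApmFSQZ2eEEBEiMyEQEBI3QBEjQyETURVniIZWioIAJruqZ1pmhzIiIkNYUBUgGLUBIyQyIxA0FImHZWZ2EAbv//x2aoQ0QzESIlaCQgTbMAEkMzIhQwE0RGdmirl2SK5zJLqal1RERmQSMzQwS4EAJWZRIyEVMWUQOYdlImZVcxAAOba5ZEeZqVFFQwW3EBWXVZQTIhFRExFDVkEAFGZjABAAIDhmZ3d3hBaGRzIhWWVDRiNlEDUhERRTIhATeGIiIQAAA4ZlZUR5IVhBABJjRmUkRkIAAxAnZYqGZnnMUlVUEAIAZ3dSMjaRKXEAAxFGVTJCEAMAABWbvM3MvvcWu7mHfFAYh2QiI2kSukBHeIdlQRAAWJRqMAE2mt78QmURSru51xGIREIRM0J2RYiJllZqgRFond31AAAAAkN3MAAANVBLURenZjEgKTE4l4hkRJu7MzNZvLcgASISEAABERAAASiEEXdmcwGFAldnZlRXl3ZUVVnJMziGRmUwABJDEQATNJhSN1QyF0AUZBFWVGhTJERpmJIiVUiqhzABI0QxESIhiHU1MRKEAUiIh1VWh2QyNlSJUyOnd4dRAAEkMjMhA0I3ZkMiF1AliKqqVWh1QxI3dUVERYlmIAARASISASIzIhZmUzFFE3iKmZq3RTElQmh1MkU1VUQAAAIAAAAAEUIjI3ZCMzFIiaqqlkEBISV1aWMhJVdlQxASJXQAJq3YEiIwOBJFRGq7qpgwAAEiNWUgAAJVVVREQTRYm6vKl2m5QzESIkVFaaiZYhABESI1iTESVVVlRVUyRWiru5upeJaUIjJENUVhOIUQEiIiI1V6UhM0WIQ2ZSNGYxNyI0WHaodERFQ0Vnq5ZHZDNCIUVUi1IiIniWViFDMgAAERAUZ2d3VDRERXZlUyNlUkQjVkI4pRASa4djAkEREQEhNCElJIh1MjRFe1JWY1ZlEQIyIABHM2MWmGATIhEiE2MkUhEyRnZTNFVTm5mFNUQzUwAAAAVDIQBqYiARIiIiMzNEEUQiVkM0V4mZmXVEMXzbQQERE1MhAAJGUQIiMyIjM1VkRDIyISVmiGQkVEQ3qoioi7gzRDMBADNFETMzIiJENFdUQjECRXdlNEU0RFl3ZmarlUU0QxEAEzRhIzRCJVVUM0MkMhNFeHVFVlZBiYdVWZcyRSQwBBESNFgyM0I0VEU0MjZTNFVXdGVlSYmFZWZ3UyNTNWiYIgE0RYMzNodUREQjZFdlVEVEZFbKvMuFRXZDM0NXl2dRATNEVjNoZmUyREVEWoZVZTVDM2vcyohlUzIkRXdyEodVMzRFVFIjRVNE"/>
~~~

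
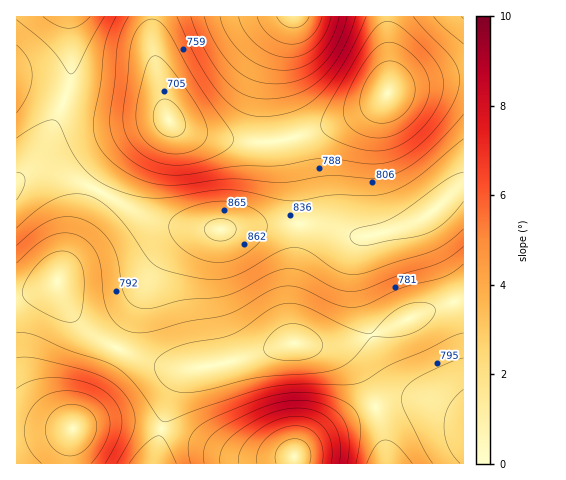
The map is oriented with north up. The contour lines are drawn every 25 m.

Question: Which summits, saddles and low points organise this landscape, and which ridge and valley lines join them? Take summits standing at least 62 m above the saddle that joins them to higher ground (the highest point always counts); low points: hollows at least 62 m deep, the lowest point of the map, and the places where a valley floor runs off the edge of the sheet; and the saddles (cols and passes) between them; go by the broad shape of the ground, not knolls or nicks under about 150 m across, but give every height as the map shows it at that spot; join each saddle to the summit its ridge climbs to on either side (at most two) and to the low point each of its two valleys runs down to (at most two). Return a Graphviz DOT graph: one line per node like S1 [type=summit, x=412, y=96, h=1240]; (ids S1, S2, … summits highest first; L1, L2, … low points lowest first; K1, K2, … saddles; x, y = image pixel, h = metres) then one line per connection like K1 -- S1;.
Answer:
graph terrain {
  S1 [type=summit, x=294, y=456, h=938];
  S2 [type=summit, x=293, y=17, h=935];
  S3 [type=summit, x=73, y=428, h=895];
  S4 [type=summit, x=221, y=230, h=879];
  L1 [type=low, x=388, y=94, h=676];
  L2 [type=low, x=169, y=120, h=692];
  L3 [type=low, x=294, y=343, h=714];
  K1 [type=saddle, x=299, y=223, h=837];
  K2 [type=saddle, x=97, y=189, h=827];
  K3 [type=saddle, x=161, y=428, h=776];
  K4 [type=saddle, x=118, y=348, h=765];
  K5 [type=saddle, x=290, y=139, h=758];
  K6 [type=saddle, x=454, y=302, h=754];
  K1 -- S4;
  K1 -- L1;
  K1 -- L3;
  K2 -- S4;
  K2 -- L2;
  K2 -- L3;
  K3 -- S1;
  K3 -- S3;
  K3 -- L3;
  K4 -- S3;
  K4 -- S4;
  K4 -- L3;
  K5 -- S2;
  K5 -- S4;
  K5 -- L1;
  K5 -- L2;
  K6 -- S1;
  K6 -- S4;
  K6 -- L3;
}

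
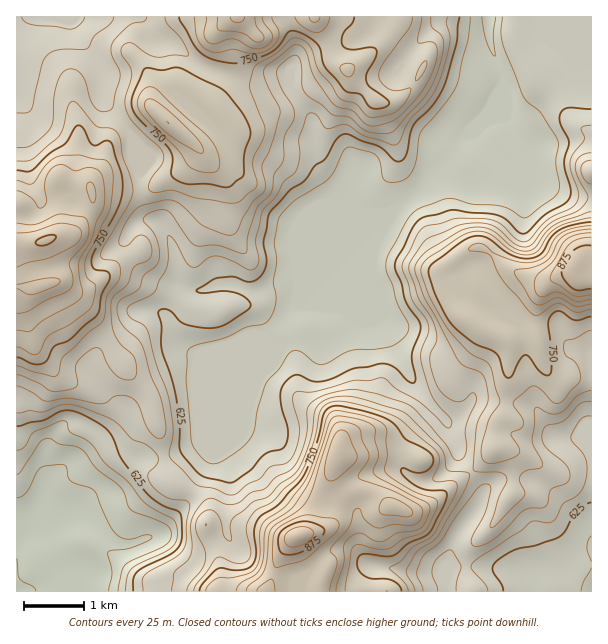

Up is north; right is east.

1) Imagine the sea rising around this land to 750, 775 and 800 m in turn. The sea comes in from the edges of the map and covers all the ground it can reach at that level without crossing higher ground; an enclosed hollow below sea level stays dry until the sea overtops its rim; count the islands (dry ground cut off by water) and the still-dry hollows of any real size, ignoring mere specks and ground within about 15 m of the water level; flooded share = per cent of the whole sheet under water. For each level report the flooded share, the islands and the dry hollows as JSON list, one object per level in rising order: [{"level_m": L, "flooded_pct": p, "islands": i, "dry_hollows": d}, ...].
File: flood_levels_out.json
[{"level_m": 750, "flooded_pct": 78, "islands": 1, "dry_hollows": 0}, {"level_m": 775, "flooded_pct": 86, "islands": 1, "dry_hollows": 0}, {"level_m": 800, "flooded_pct": 90, "islands": 1, "dry_hollows": 0}]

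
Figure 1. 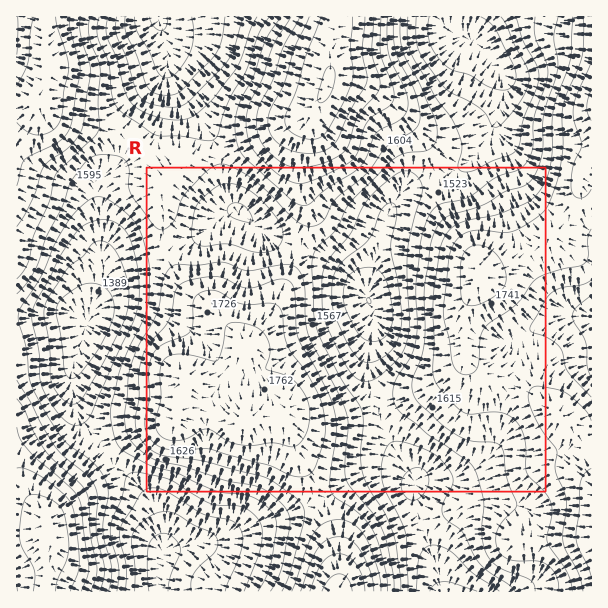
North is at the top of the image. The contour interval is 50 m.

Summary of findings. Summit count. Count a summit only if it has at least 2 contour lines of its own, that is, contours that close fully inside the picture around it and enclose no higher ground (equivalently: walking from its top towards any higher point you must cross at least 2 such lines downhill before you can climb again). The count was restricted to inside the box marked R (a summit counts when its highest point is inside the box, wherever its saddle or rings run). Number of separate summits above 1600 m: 1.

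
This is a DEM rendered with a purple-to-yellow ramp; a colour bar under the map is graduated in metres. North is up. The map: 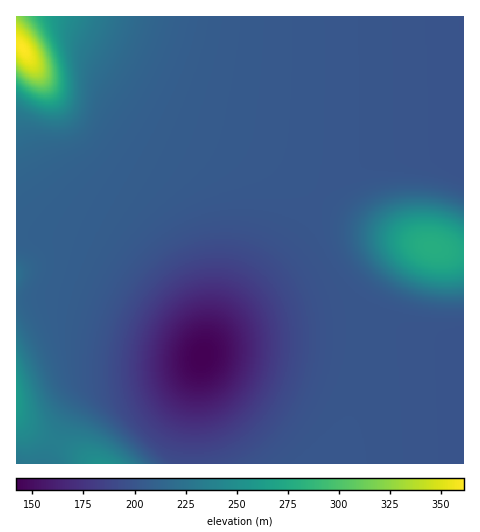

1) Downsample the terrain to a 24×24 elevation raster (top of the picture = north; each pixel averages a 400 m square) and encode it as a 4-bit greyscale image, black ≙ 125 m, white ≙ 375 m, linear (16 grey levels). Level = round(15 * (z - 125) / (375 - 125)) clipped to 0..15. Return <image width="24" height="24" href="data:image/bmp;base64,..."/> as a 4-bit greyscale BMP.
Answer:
<image width="24" height="24" href="data:image/bmp;base64,Qk2WAQAAAAAAAHYAAAAoAAAAGAAAABgAAAABAAQAAAAAACABAAATCwAAEwsAABAAAAAAAAAAAAAAABEREQAiIiIAMzMzAERERABVVVUAZmZmAHd3dwCIiIgAmZmZAKqqqgC7u7sAzMzMAN3d3QDu7u4A////AHZ3d1RERERVVVVURHd3ZUQzNERFVVVURIdmVEMzMzREVVVURIZVVDMiIjRERVVURHZVRDIhEjNERVVURHVVRDIhEiNERVVURGVVRDIhEiNERVVURGVVVEMiIiNERVVVVVVVVEMyIjNERVVVVVVVVUQzMzRERVVmd1VVVURENEREVVZ4mVVVVVREREREVWeJmVVVVVVURERFVWeJmFVVVVVVVVVVVVZ3d1VVVVVVVVVVVVVVVVVVVVVVVVVVVVVVVFVVVVVVVVVVVVVURGZlVVVVVVVVVVVURGd2VVVVVVVVVVVURImGVVVVVVVVVVVURLuWZVVVVVVVVVVURNyGZlVVVVVVVVVUROuHZlVVVVVVVVVURMmHZmVVVVVVVVVURA=="/>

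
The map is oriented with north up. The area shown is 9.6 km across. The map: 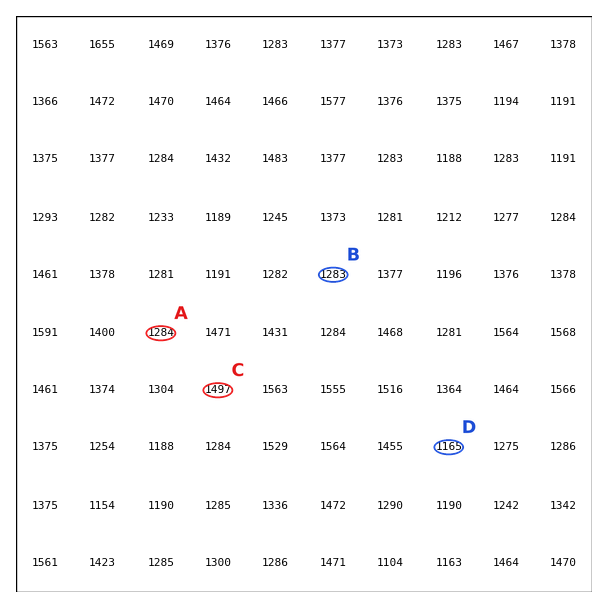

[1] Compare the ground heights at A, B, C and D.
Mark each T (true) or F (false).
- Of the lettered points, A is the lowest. F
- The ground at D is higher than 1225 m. F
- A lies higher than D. T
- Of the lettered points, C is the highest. T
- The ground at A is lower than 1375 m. T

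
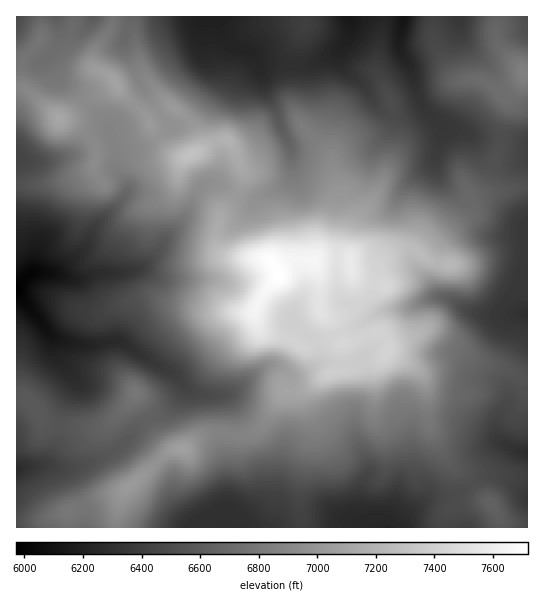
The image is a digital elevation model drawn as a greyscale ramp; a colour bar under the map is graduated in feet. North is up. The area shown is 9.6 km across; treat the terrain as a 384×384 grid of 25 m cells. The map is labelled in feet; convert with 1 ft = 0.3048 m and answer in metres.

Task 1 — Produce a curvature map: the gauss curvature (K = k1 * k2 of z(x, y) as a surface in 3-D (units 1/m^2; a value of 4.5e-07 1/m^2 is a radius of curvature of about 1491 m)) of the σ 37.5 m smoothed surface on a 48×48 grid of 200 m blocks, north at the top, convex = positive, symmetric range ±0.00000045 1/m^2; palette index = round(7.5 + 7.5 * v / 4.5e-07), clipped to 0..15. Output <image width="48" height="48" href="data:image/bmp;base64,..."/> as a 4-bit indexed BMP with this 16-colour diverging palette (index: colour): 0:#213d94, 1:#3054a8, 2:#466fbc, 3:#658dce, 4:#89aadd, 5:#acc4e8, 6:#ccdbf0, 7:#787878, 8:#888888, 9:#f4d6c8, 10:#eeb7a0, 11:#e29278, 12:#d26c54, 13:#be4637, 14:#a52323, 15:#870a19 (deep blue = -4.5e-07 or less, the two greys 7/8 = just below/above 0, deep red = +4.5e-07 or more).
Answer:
<image width="48" height="48" href="data:image/bmp;base64,Qk32BAAAAAAAAHYAAAAoAAAAMAAAADAAAAABAAQAAAAAAIAEAAATCwAAEwsAABAAAAAAAAAAlD0hAKhUMAC8b0YAzo1lAN2qiQDoxKwA8NvMAHh4eACIiIgAyNb0AKC37gB4kuIAVGzSADdGvgAjI6UAGQqHADm3h0WHdYmJiHd3d4iIeIh3d3eId4h6lXiYyHiId4iJiIiIiHd3iIiHiIh5h2iHd4d4lyZ4eIh3d4iHd4hmiXiHeHd3d1r6iod3h0eLuHh2d4qWd4hnd3dph4l3aGaFZ3d4iJiKmIimeHmHd4h3eIdol3iHd2ZmeId3d4hoeYO4p2WIiIh3d5l6WHeHiHd3eHd4d3dpp0Ap9maHh3eIh4hoZ3h3d4d3iFqGeIh4mIj/5WeIh3eIiHd4h3d3eHd4dYmXd3iHiFOpVGZ3mIh3iIh4h3eYd3eZiZeHd3eHh1WHiHdlZ3l3eHd5d3eYd3d3mHeGZ2Vnd2ZmeIdmVGh2eHd3eHhWh3eHiIiHZ4dmaGZoh4mXZpiHeIqjeHdWd4iHiJmHibuGr5Z4h4rJeLhROLuwXKhWd4mHh6iHiJmX/4VnZnibi7dj+mhnfteHiHd3eIeHeHdmiWiJdmdpdIel3HholUTmaId3eGeHd2Z3Z2d5h3ZUWdpRRmd3yGWGZ4h3h3d2d4hmaId3h3dZyWO6Z4eIq3Sfl3ZneIh5ZnZal4d3d3h7+wOHd5h3amOIVXeId5iHeImId3d3eImHmGh3dmd4uEbvAHeYd4eIqIh2d3dmqWd6p5h3uHd1iUX/l5iId3d3mXd4h3hWp2qpp7qImId2APhaC5eId0aHmWd4dndXh3WWY4iHWJd1Z3avNzRnd4eYeIh3d5iIh3n7RIpoWHdm75pdllVneDd4d2V4mWaYhTqnRctHh212eXID/LdWd4uYeIeHi6d3eJWJd3dYp3qHdnNg//lGd4VodneHd1Z3ebCfvpV4xV6HiGejn8Uld4d3eHh4iIineHFbjaZ3wzxliFmHRXdnd3iZiYh3h2m3d0aFiHdplniIh3Z3dXmIiHiJhWmFd3d1h3iHmEd5enZ2iWeodkeHiHiHdli3u4eGh5p4iGaIKIZ2eoiHd2mHmXiHiHZgaoZnVYhod3eqVod4eHd2ZndmeIdmmHr11mdXVWdFhmiId4d4iFiIRod3h4ZXl3fDl3eqmolph1d4eIhnqGeLepd3iIiYh5h1VndxiXiJinVnd3eIqXmajId3h4ipaXh3d2Wv+jd3eId3eHeIh3eYaHd3iIZUSVd3eIVb/Cd2eYqGeIeId3d3Znh4h7Z+cTd3dmB5Zg/1eHZ2eIeHd3d3d4l2d4av9WiIh9eaNF+heKbYd4iHeHd3iIhlZkaP92iIlpV2RmV1ugrnd3iHZmh3iIh3mYZKk1d4VXXqd3iocguXeIeJaHhmd3iKmHNJdGdbF4eYd3iXenyHeJhomoZHh4h4Zdh5l2iPiWSHeHd3ikV4d3aHiHZqynZ2a0h3dah/JneGm4d3mWZ4doaHeHiImJl3j1mYZft3OIl3und3iHd3d4eJd4p1Z3d3j5aHdYSMl3h4mHiHiHd3eIeHalh2eHZ2aXWWdnRblIh4iHd3h4eId3iHaUmHeIeFZ7jmZ2doZZd4iHd4d3iJh2eHeHioeYineGd2bmxrSYd4h3d4h3iKl2h3Z6eId3iqhw=="/>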